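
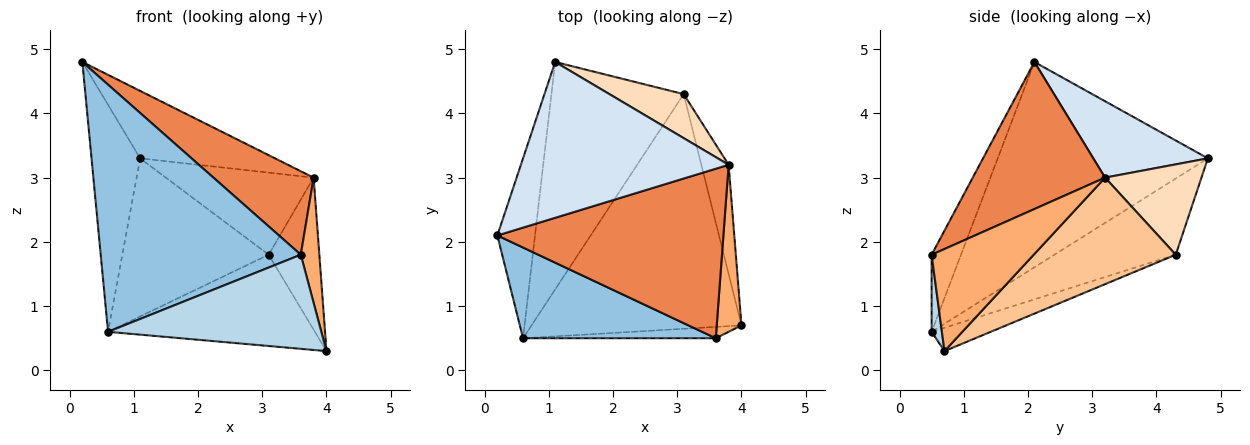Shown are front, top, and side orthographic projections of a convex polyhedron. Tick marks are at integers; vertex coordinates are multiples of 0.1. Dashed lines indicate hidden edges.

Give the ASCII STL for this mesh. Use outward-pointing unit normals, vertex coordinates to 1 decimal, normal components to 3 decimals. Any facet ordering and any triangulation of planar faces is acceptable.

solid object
 facet normal -0.959 0.222 -0.176
  outer loop
   vertex 0.6 0.5 0.6
   vertex 0.2 2.1 4.8
   vertex 1.1 4.8 3.3
  endloop
 endfacet
 facet normal -0.137 -0.930 0.341
  outer loop
   vertex 0.6 0.5 0.6
   vertex 3.6 0.5 1.8
   vertex 0.2 2.1 4.8
  endloop
 endfacet
 facet normal 0.048 -0.992 -0.119
  outer loop
   vertex 0.6 0.5 0.6
   vertex 4.0 0.7 0.3
   vertex 3.6 0.5 1.8
  endloop
 endfacet
 facet normal 0.320 0.376 0.870
  outer loop
   vertex 3.8 3.2 3.0
   vertex 1.1 4.8 3.3
   vertex 0.2 2.1 4.8
  endloop
 endfacet
 facet normal 0.504 -0.382 0.775
  outer loop
   vertex 3.8 3.2 3.0
   vertex 0.2 2.1 4.8
   vertex 3.6 0.5 1.8
  endloop
 endfacet
 facet normal 0.957 -0.174 0.232
  outer loop
   vertex 3.8 3.2 3.0
   vertex 3.6 0.5 1.8
   vertex 4.0 0.7 0.3
  endloop
 endfacet
 facet normal 0.916 0.327 -0.235
  outer loop
   vertex 3.1 4.3 1.8
   vertex 3.8 3.2 3.0
   vertex 4.0 0.7 0.3
  endloop
 endfacet
 facet normal 0.498 0.764 0.410
  outer loop
   vertex 3.1 4.3 1.8
   vertex 1.1 4.8 3.3
   vertex 3.8 3.2 3.0
  endloop
 endfacet
 facet normal -0.103 0.361 -0.927
  outer loop
   vertex 3.1 4.3 1.8
   vertex 4.0 0.7 0.3
   vertex 0.6 0.5 0.6
  endloop
 endfacet
 facet normal -0.428 0.516 -0.742
  outer loop
   vertex 3.1 4.3 1.8
   vertex 0.6 0.5 0.6
   vertex 1.1 4.8 3.3
  endloop
 endfacet
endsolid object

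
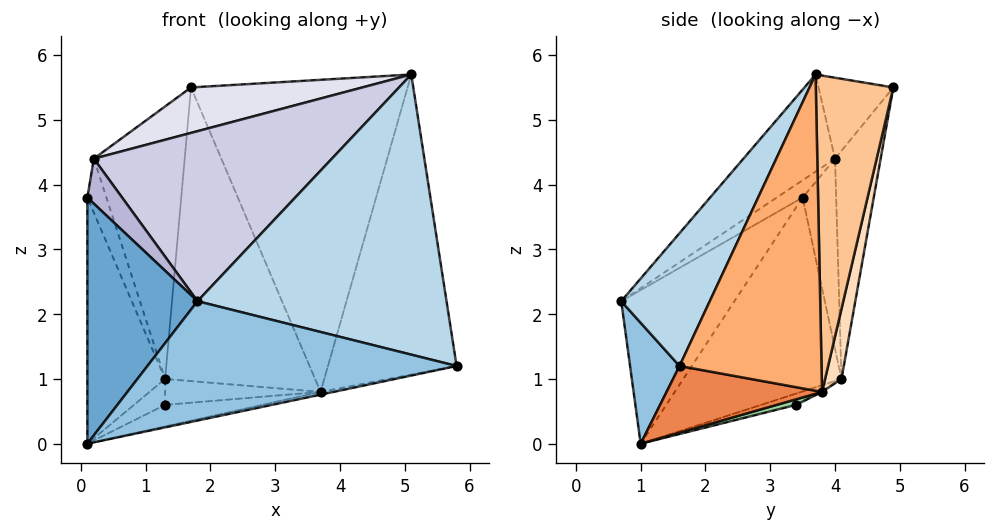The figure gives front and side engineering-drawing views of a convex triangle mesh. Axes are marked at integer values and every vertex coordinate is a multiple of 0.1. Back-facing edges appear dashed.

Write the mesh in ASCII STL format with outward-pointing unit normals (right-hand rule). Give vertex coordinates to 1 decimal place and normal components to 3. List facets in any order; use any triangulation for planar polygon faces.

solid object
 facet normal -0.651 -0.634 0.417
  outer loop
   vertex 1.8 0.7 2.2
   vertex 0.1 3.5 3.8
   vertex 0.1 1.0 0.0
  endloop
 endfacet
 facet normal 0.153 -0.956 -0.249
  outer loop
   vertex 1.8 0.7 2.2
   vertex 0.1 1.0 0.0
   vertex 5.8 1.6 1.2
  endloop
 endfacet
 facet normal 0.301 -0.846 0.441
  outer loop
   vertex 5.1 3.7 5.7
   vertex 1.8 0.7 2.2
   vertex 5.8 1.6 1.2
  endloop
 endfacet
 facet normal -0.862 0.424 -0.279
  outer loop
   vertex 1.3 4.1 1.0
   vertex 0.1 1.0 0.0
   vertex 0.1 3.5 3.8
  endloop
 endfacet
 facet normal 0.204 0.017 -0.979
  outer loop
   vertex 3.7 3.8 0.8
   vertex 5.8 1.6 1.2
   vertex 0.1 1.0 0.0
  endloop
 endfacet
 facet normal 0.727 0.659 -0.194
  outer loop
   vertex 3.7 3.8 0.8
   vertex 5.1 3.7 5.7
   vertex 5.8 1.6 1.2
  endloop
 endfacet
 facet normal 0.336 0.939 -0.077
  outer loop
   vertex 1.7 4.9 5.5
   vertex 5.1 3.7 5.7
   vertex 3.7 3.8 0.8
  endloop
 endfacet
 facet normal 0.107 0.977 -0.183
  outer loop
   vertex 1.7 4.9 5.5
   vertex 3.7 3.8 0.8
   vertex 1.3 4.1 1.0
  endloop
 endfacet
 facet normal -0.487 0.433 -0.758
  outer loop
   vertex 1.3 3.4 0.6
   vertex 0.1 1.0 0.0
   vertex 1.3 4.1 1.0
  endloop
 endfacet
 facet normal 0.044 0.221 -0.974
  outer loop
   vertex 1.3 3.4 0.6
   vertex 3.7 3.8 0.8
   vertex 0.1 1.0 0.0
  endloop
 endfacet
 facet normal -0.010 0.496 -0.868
  outer loop
   vertex 1.3 3.4 0.6
   vertex 1.3 4.1 1.0
   vertex 3.7 3.8 0.8
  endloop
 endfacet
 facet normal -0.840 0.477 -0.258
  outer loop
   vertex 0.2 4.0 4.4
   vertex 1.3 4.1 1.0
   vertex 0.1 3.5 3.8
  endloop
 endfacet
 facet normal -0.446 0.887 -0.118
  outer loop
   vertex 0.2 4.0 4.4
   vertex 1.7 4.9 5.5
   vertex 1.3 4.1 1.0
  endloop
 endfacet
 facet normal -0.474 -0.636 0.609
  outer loop
   vertex 0.2 4.0 4.4
   vertex 0.1 3.5 3.8
   vertex 1.8 0.7 2.2
  endloop
 endfacet
 facet normal -0.237 -0.616 0.751
  outer loop
   vertex 0.2 4.0 4.4
   vertex 1.8 0.7 2.2
   vertex 5.1 3.7 5.7
  endloop
 endfacet
 facet normal -0.244 -0.560 0.791
  outer loop
   vertex 0.2 4.0 4.4
   vertex 5.1 3.7 5.7
   vertex 1.7 4.9 5.5
  endloop
 endfacet
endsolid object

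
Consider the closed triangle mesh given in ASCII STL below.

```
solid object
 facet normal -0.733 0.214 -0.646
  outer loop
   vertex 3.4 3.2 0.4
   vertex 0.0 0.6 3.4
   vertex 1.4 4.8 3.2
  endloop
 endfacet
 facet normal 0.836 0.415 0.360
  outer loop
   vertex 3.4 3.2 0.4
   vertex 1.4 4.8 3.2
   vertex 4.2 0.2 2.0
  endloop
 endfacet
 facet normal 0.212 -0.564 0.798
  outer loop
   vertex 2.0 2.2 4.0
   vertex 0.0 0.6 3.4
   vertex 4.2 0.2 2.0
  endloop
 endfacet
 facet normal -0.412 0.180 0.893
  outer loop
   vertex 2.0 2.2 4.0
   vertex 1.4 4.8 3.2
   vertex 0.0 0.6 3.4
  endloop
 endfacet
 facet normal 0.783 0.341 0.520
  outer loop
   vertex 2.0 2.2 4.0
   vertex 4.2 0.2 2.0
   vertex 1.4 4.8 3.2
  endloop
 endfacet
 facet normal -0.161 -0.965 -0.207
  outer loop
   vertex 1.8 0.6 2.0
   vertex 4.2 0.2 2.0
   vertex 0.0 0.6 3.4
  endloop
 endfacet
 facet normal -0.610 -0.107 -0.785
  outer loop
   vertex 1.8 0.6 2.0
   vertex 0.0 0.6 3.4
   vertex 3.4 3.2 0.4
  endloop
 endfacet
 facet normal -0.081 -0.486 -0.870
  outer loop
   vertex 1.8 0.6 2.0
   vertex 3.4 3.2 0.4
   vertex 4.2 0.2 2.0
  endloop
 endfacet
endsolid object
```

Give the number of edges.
12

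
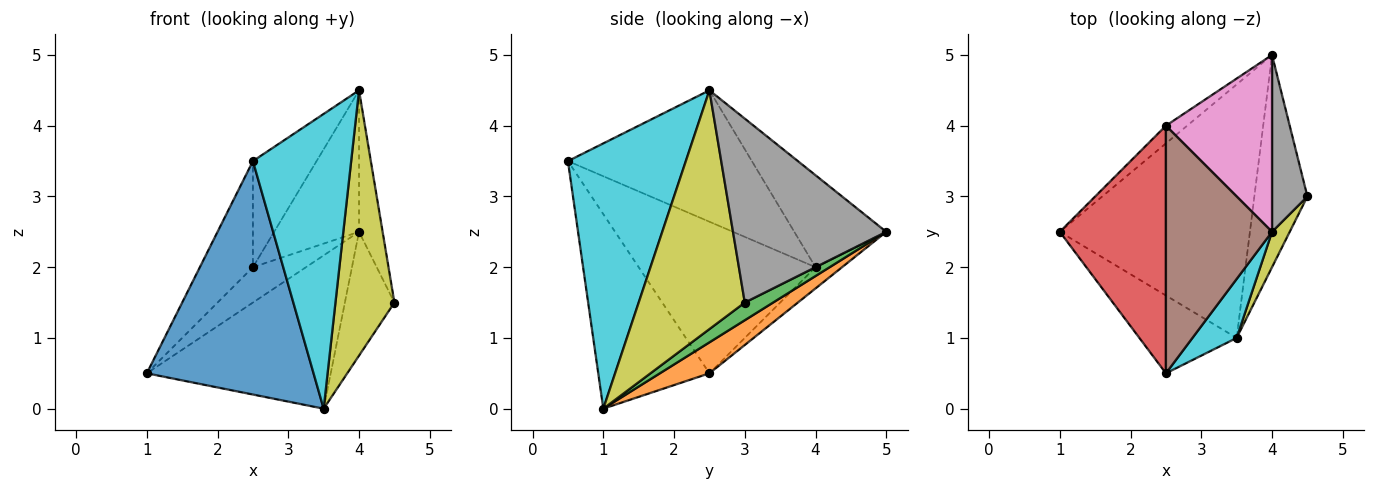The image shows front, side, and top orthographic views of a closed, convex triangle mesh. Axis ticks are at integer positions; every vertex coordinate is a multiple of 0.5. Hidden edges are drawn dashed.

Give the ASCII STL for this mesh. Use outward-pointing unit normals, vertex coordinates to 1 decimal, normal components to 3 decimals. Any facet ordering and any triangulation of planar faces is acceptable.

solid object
 facet normal -0.535 -0.802 -0.267
  outer loop
   vertex 3.5 1.0 0.0
   vertex 2.5 0.5 3.5
   vertex 1.0 2.5 0.5
  endloop
 endfacet
 facet normal 0.138 0.512 -0.848
  outer loop
   vertex 3.5 1.0 0.0
   vertex 1.0 2.5 0.5
   vertex 4.0 5.0 2.5
  endloop
 endfacet
 facet normal 0.277 0.484 -0.830
  outer loop
   vertex 3.5 1.0 0.0
   vertex 4.0 5.0 2.5
   vertex 4.5 3.0 1.5
  endloop
 endfacet
 facet normal -0.796 0.239 0.557
  outer loop
   vertex 2.5 4.0 2.0
   vertex 1.0 2.5 0.5
   vertex 2.5 0.5 3.5
  endloop
 endfacet
 facet normal -0.408 0.816 -0.408
  outer loop
   vertex 2.5 4.0 2.0
   vertex 4.0 5.0 2.5
   vertex 1.0 2.5 0.5
  endloop
 endfacet
 facet normal -0.751 0.260 0.607
  outer loop
   vertex 4.0 2.5 4.5
   vertex 2.5 4.0 2.0
   vertex 2.5 0.5 3.5
  endloop
 endfacet
 facet normal -0.560 0.517 0.647
  outer loop
   vertex 4.0 2.5 4.5
   vertex 4.0 5.0 2.5
   vertex 2.5 4.0 2.0
  endloop
 endfacet
 facet normal 0.971 0.149 0.187
  outer loop
   vertex 4.0 2.5 4.5
   vertex 4.5 3.0 1.5
   vertex 4.0 5.0 2.5
  endloop
 endfacet
 facet normal 0.872 -0.485 0.065
  outer loop
   vertex 4.0 2.5 4.5
   vertex 3.5 1.0 0.0
   vertex 4.5 3.0 1.5
  endloop
 endfacet
 facet normal 0.762 -0.635 0.127
  outer loop
   vertex 4.0 2.5 4.5
   vertex 2.5 0.5 3.5
   vertex 3.5 1.0 0.0
  endloop
 endfacet
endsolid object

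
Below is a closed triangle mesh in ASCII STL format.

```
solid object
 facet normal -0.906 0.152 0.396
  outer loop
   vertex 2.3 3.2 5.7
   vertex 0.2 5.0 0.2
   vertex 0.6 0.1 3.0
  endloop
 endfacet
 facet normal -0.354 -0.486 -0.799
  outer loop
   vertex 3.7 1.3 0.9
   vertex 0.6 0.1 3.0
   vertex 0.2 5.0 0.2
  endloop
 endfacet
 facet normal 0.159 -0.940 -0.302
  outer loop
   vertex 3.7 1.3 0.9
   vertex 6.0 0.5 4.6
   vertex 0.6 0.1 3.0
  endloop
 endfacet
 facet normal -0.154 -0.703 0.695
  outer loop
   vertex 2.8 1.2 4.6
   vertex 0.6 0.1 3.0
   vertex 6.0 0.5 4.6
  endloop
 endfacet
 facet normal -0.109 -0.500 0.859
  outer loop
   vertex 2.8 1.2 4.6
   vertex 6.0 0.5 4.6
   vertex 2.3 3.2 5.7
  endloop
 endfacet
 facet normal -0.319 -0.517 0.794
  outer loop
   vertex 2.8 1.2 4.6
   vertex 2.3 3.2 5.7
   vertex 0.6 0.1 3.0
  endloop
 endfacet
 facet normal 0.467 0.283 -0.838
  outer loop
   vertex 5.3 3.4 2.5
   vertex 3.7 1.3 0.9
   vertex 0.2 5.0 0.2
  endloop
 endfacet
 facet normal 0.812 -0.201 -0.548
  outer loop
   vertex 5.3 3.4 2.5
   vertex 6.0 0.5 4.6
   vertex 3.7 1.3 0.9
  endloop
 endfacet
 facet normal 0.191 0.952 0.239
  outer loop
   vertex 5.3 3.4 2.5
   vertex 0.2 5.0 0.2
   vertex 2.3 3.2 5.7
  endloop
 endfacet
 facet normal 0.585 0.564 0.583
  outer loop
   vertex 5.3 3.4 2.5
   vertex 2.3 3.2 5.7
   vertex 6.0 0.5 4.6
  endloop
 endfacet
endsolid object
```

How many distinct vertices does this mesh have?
7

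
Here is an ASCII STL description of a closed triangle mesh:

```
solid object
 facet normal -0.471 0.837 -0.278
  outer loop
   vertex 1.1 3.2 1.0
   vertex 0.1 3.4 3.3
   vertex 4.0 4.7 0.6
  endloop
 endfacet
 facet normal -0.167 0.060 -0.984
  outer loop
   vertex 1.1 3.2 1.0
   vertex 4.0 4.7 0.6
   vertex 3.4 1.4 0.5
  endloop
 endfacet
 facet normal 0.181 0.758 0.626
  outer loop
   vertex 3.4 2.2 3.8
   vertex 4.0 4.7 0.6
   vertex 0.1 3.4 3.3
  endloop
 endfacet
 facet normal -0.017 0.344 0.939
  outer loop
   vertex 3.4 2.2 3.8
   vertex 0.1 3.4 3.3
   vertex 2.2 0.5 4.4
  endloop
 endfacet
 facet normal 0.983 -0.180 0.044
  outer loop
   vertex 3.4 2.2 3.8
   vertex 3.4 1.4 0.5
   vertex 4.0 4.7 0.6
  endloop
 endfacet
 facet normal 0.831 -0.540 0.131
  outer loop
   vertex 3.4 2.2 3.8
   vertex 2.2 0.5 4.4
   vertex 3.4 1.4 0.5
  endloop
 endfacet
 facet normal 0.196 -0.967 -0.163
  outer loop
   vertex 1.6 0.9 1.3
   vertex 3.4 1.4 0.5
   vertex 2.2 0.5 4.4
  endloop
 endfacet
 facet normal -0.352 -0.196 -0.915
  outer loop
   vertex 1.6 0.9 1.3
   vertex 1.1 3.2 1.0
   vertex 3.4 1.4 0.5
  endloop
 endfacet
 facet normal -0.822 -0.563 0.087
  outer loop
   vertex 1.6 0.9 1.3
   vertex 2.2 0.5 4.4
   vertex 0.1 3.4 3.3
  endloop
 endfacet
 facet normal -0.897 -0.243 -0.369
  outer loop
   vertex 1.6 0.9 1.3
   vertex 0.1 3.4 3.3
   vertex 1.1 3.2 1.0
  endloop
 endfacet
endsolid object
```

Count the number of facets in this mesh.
10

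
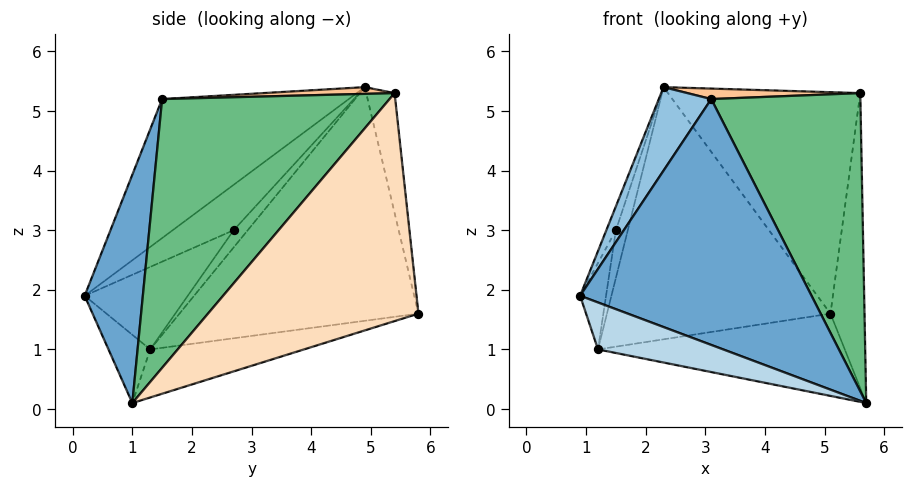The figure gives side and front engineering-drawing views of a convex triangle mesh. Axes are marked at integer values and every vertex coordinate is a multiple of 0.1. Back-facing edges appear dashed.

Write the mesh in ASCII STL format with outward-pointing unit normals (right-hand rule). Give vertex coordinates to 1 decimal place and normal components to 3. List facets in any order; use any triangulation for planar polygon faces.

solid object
 facet normal 0.238 -0.947 0.214
  outer loop
   vertex 3.1 1.5 5.2
   vertex 0.9 0.2 1.9
   vertex 5.7 1.0 0.1
  endloop
 endfacet
 facet normal -0.771 -0.217 0.599
  outer loop
   vertex 3.1 1.5 5.2
   vertex 2.3 4.9 5.4
   vertex 0.9 0.2 1.9
  endloop
 endfacet
 facet normal -0.196 -0.588 -0.784
  outer loop
   vertex 1.2 1.3 1.0
   vertex 5.7 1.0 0.1
   vertex 0.9 0.2 1.9
  endloop
 endfacet
 facet normal -0.171 0.274 -0.946
  outer loop
   vertex 1.2 1.3 1.0
   vertex 5.1 5.8 1.6
   vertex 5.7 1.0 0.1
  endloop
 endfacet
 facet normal -0.684 0.639 -0.352
  outer loop
   vertex 1.2 1.3 1.0
   vertex 2.3 4.9 5.4
   vertex 5.1 5.8 1.6
  endloop
 endfacet
 facet normal -0.145 0.981 0.126
  outer loop
   vertex 5.6 5.4 5.3
   vertex 5.1 5.8 1.6
   vertex 2.3 4.9 5.4
  endloop
 endfacet
 facet normal 0.038 -0.050 0.998
  outer loop
   vertex 5.6 5.4 5.3
   vertex 2.3 4.9 5.4
   vertex 3.1 1.5 5.2
  endloop
 endfacet
 facet normal 0.981 0.159 -0.115
  outer loop
   vertex 5.6 5.4 5.3
   vertex 5.7 1.0 0.1
   vertex 5.1 5.8 1.6
  endloop
 endfacet
 facet normal 0.754 -0.494 0.433
  outer loop
   vertex 5.6 5.4 5.3
   vertex 3.1 1.5 5.2
   vertex 5.7 1.0 0.1
  endloop
 endfacet
 facet normal -0.971 0.152 0.184
  outer loop
   vertex 1.5 2.7 3.0
   vertex 0.9 0.2 1.9
   vertex 2.3 4.9 5.4
  endloop
 endfacet
 facet normal -0.970 0.244 -0.025
  outer loop
   vertex 1.5 2.7 3.0
   vertex 1.2 1.3 1.0
   vertex 0.9 0.2 1.9
  endloop
 endfacet
 facet normal -0.723 0.612 -0.320
  outer loop
   vertex 1.5 2.7 3.0
   vertex 2.3 4.9 5.4
   vertex 1.2 1.3 1.0
  endloop
 endfacet
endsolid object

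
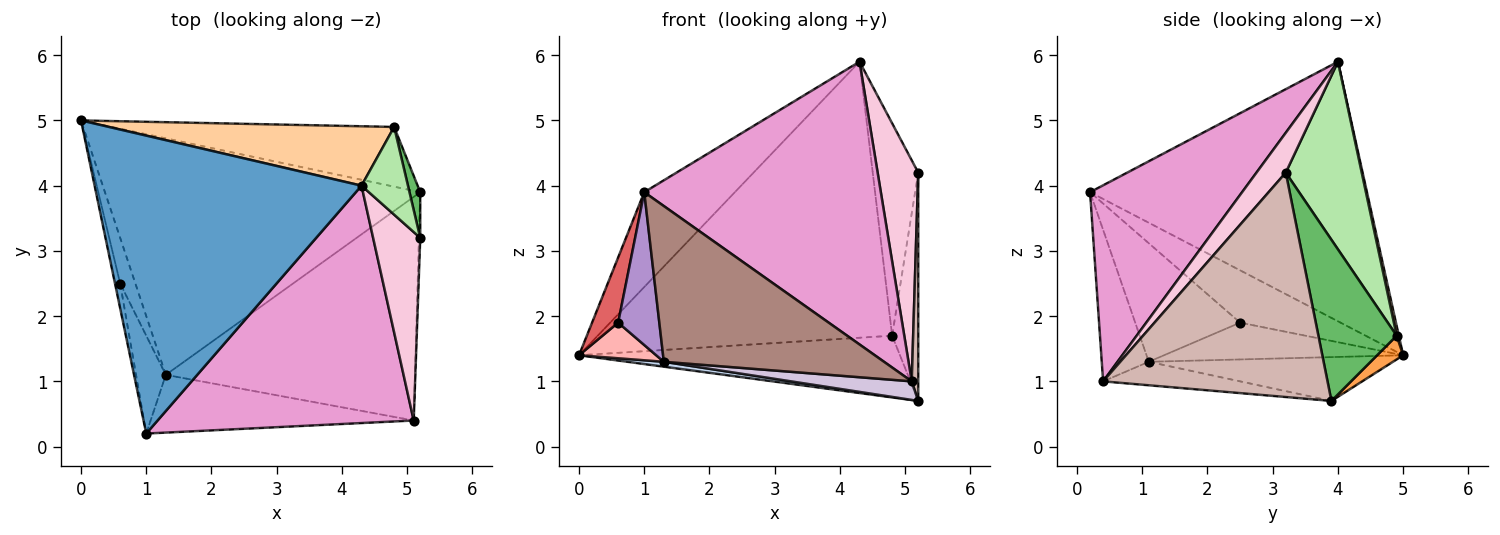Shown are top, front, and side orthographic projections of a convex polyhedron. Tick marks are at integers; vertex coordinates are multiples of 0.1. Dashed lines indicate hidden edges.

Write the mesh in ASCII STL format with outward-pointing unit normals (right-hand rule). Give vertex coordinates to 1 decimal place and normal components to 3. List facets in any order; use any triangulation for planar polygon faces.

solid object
 facet normal -0.680 0.222 0.699
  outer loop
   vertex 4.3 4.0 5.9
   vertex 0.0 5.0 1.4
   vertex 1.0 0.2 3.9
  endloop
 endfacet
 facet normal -0.138 -0.020 -0.990
  outer loop
   vertex 1.3 1.1 1.3
   vertex 0.0 5.0 1.4
   vertex 5.2 3.9 0.7
  endloop
 endfacet
 facet normal 0.058 0.717 -0.694
  outer loop
   vertex 4.8 4.9 1.7
   vertex 5.2 3.9 0.7
   vertex 0.0 5.0 1.4
  endloop
 endfacet
 facet normal 0.007 0.978 0.210
  outer loop
   vertex 4.8 4.9 1.7
   vertex 0.0 5.0 1.4
   vertex 4.3 4.0 5.9
  endloop
 endfacet
 facet normal 0.947 0.316 0.063
  outer loop
   vertex 5.2 3.2 4.2
   vertex 5.2 3.9 0.7
   vertex 4.8 4.9 1.7
  endloop
 endfacet
 facet normal 0.839 0.503 0.208
  outer loop
   vertex 5.2 3.2 4.2
   vertex 4.8 4.9 1.7
   vertex 4.3 4.0 5.9
  endloop
 endfacet
 facet normal -0.963 -0.250 -0.095
  outer loop
   vertex 0.6 2.5 1.9
   vertex 1.0 0.2 3.9
   vertex 0.0 5.0 1.4
  endloop
 endfacet
 facet normal -0.886 -0.286 -0.366
  outer loop
   vertex 0.6 2.5 1.9
   vertex 0.0 5.0 1.4
   vertex 1.3 1.1 1.3
  endloop
 endfacet
 facet normal -0.906 -0.356 -0.228
  outer loop
   vertex 0.6 2.5 1.9
   vertex 1.3 1.1 1.3
   vertex 1.0 0.2 3.9
  endloop
 endfacet
 facet normal -0.094 -0.082 -0.992
  outer loop
   vertex 5.1 0.4 1.0
   vertex 1.3 1.1 1.3
   vertex 5.2 3.9 0.7
  endloop
 endfacet
 facet normal -0.196 -0.919 -0.341
  outer loop
   vertex 5.1 0.4 1.0
   vertex 1.0 0.2 3.9
   vertex 1.3 1.1 1.3
  endloop
 endfacet
 facet normal 1.000 -0.029 -0.006
  outer loop
   vertex 5.1 0.4 1.0
   vertex 5.2 3.9 0.7
   vertex 5.2 3.2 4.2
  endloop
 endfacet
 facet normal 0.442 -0.687 0.577
  outer loop
   vertex 5.1 0.4 1.0
   vertex 4.3 4.0 5.9
   vertex 1.0 0.2 3.9
  endloop
 endfacet
 facet normal 0.481 -0.667 0.569
  outer loop
   vertex 5.1 0.4 1.0
   vertex 5.2 3.2 4.2
   vertex 4.3 4.0 5.9
  endloop
 endfacet
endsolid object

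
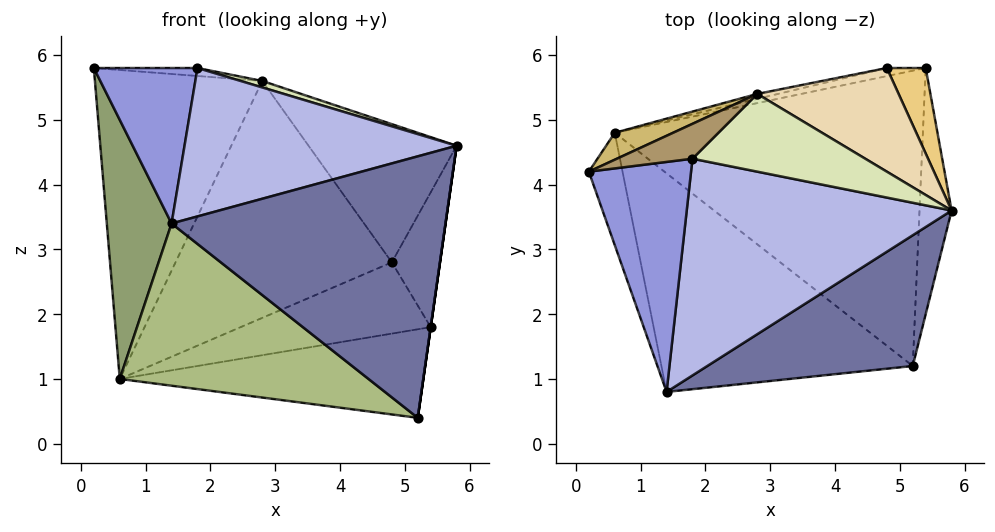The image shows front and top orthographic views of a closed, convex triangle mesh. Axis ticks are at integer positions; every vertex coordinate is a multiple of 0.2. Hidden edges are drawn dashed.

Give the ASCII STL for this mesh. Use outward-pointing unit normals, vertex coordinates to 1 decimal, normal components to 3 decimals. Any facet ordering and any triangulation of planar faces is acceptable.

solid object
 facet normal 0.408 -0.816 0.408
  outer loop
   vertex 5.2 1.2 0.4
   vertex 5.8 3.6 4.6
   vertex 1.4 0.8 3.4
  endloop
 endfacet
 facet normal 0.990 0.000 -0.141
  outer loop
   vertex 5.2 1.2 0.4
   vertex 5.4 5.8 1.8
   vertex 5.8 3.6 4.6
  endloop
 endfacet
 facet normal 0.070 -0.559 0.826
  outer loop
   vertex 1.8 4.4 5.8
   vertex 0.2 4.2 5.8
   vertex 1.4 0.8 3.4
  endloop
 endfacet
 facet normal 0.133 -0.560 0.818
  outer loop
   vertex 1.8 4.4 5.8
   vertex 1.4 0.8 3.4
   vertex 5.8 3.6 4.6
  endloop
 endfacet
 facet normal -0.959 -0.259 -0.112
  outer loop
   vertex 0.6 4.8 1.0
   vertex 1.4 0.8 3.4
   vertex 0.2 4.2 5.8
  endloop
 endfacet
 facet normal -0.496 -0.518 -0.697
  outer loop
   vertex 0.6 4.8 1.0
   vertex 5.2 1.2 0.4
   vertex 1.4 0.8 3.4
  endloop
 endfacet
 facet normal 0.099 0.286 -0.953
  outer loop
   vertex 0.6 4.8 1.0
   vertex 5.4 5.8 1.8
   vertex 5.2 1.2 0.4
  endloop
 endfacet
 facet normal 0.272 -0.080 0.959
  outer loop
   vertex 2.8 5.4 5.6
   vertex 1.8 4.4 5.8
   vertex 5.8 3.6 4.6
  endloop
 endfacet
 facet normal -0.028 0.223 0.974
  outer loop
   vertex 2.8 5.4 5.6
   vertex 0.2 4.2 5.8
   vertex 1.8 4.4 5.8
  endloop
 endfacet
 facet normal -0.413 0.907 0.079
  outer loop
   vertex 2.8 5.4 5.6
   vertex 0.6 4.8 1.0
   vertex 0.2 4.2 5.8
  endloop
 endfacet
 facet normal 0.666 0.630 0.400
  outer loop
   vertex 4.8 5.8 2.8
   vertex 5.8 3.6 4.6
   vertex 5.4 5.8 1.8
  endloop
 endfacet
 facet normal 0.562 0.662 0.496
  outer loop
   vertex 4.8 5.8 2.8
   vertex 2.8 5.4 5.6
   vertex 5.8 3.6 4.6
  endloop
 endfacet
 facet normal -0.185 0.976 -0.111
  outer loop
   vertex 4.8 5.8 2.8
   vertex 5.4 5.8 1.8
   vertex 0.6 4.8 1.0
  endloop
 endfacet
 facet normal -0.223 0.975 -0.020
  outer loop
   vertex 4.8 5.8 2.8
   vertex 0.6 4.8 1.0
   vertex 2.8 5.4 5.6
  endloop
 endfacet
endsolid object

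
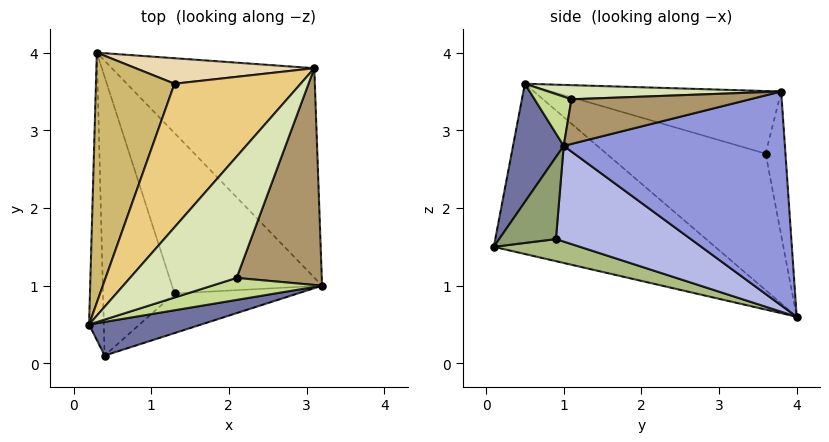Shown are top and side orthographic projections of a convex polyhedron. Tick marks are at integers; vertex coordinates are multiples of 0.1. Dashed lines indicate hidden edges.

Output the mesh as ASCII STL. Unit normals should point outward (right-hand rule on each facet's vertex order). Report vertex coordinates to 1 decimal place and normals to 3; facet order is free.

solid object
 facet normal 0.213 -0.956 0.202
  outer loop
   vertex 0.4 0.1 1.5
   vertex 3.2 1.0 2.8
   vertex 0.2 0.5 3.6
  endloop
 endfacet
 facet normal -0.995 -0.045 -0.086
  outer loop
   vertex 0.4 0.1 1.5
   vertex 0.2 0.5 3.6
   vertex 0.3 4.0 0.6
  endloop
 endfacet
 facet normal 0.712 0.194 -0.674
  outer loop
   vertex 3.1 3.8 3.5
   vertex 3.2 1.0 2.8
   vertex 0.3 4.0 0.6
  endloop
 endfacet
 facet normal 0.535 -0.098 -0.839
  outer loop
   vertex 1.3 0.9 1.6
   vertex 0.3 4.0 0.6
   vertex 3.2 1.0 2.8
  endloop
 endfacet
 facet normal 0.491 -0.460 -0.739
  outer loop
   vertex 1.3 0.9 1.6
   vertex 3.2 1.0 2.8
   vertex 0.4 0.1 1.5
  endloop
 endfacet
 facet normal 0.289 -0.208 -0.934
  outer loop
   vertex 1.3 0.9 1.6
   vertex 0.4 0.1 1.5
   vertex 0.3 4.0 0.6
  endloop
 endfacet
 facet normal 0.290 -0.703 0.649
  outer loop
   vertex 2.1 1.1 3.4
   vertex 0.2 0.5 3.6
   vertex 3.2 1.0 2.8
  endloop
 endfacet
 facet normal 0.131 -0.085 0.988
  outer loop
   vertex 2.1 1.1 3.4
   vertex 3.1 3.8 3.5
   vertex 0.2 0.5 3.6
  endloop
 endfacet
 facet normal 0.455 -0.201 0.868
  outer loop
   vertex 2.1 1.1 3.4
   vertex 3.2 1.0 2.8
   vertex 3.1 3.8 3.5
  endloop
 endfacet
 facet normal -0.790 0.412 0.455
  outer loop
   vertex 1.3 3.6 2.7
   vertex 0.3 4.0 0.6
   vertex 0.2 0.5 3.6
  endloop
 endfacet
 facet normal -0.410 0.386 0.827
  outer loop
   vertex 1.3 3.6 2.7
   vertex 0.2 0.5 3.6
   vertex 3.1 3.8 3.5
  endloop
 endfacet
 facet normal -0.231 0.930 0.287
  outer loop
   vertex 1.3 3.6 2.7
   vertex 3.1 3.8 3.5
   vertex 0.3 4.0 0.6
  endloop
 endfacet
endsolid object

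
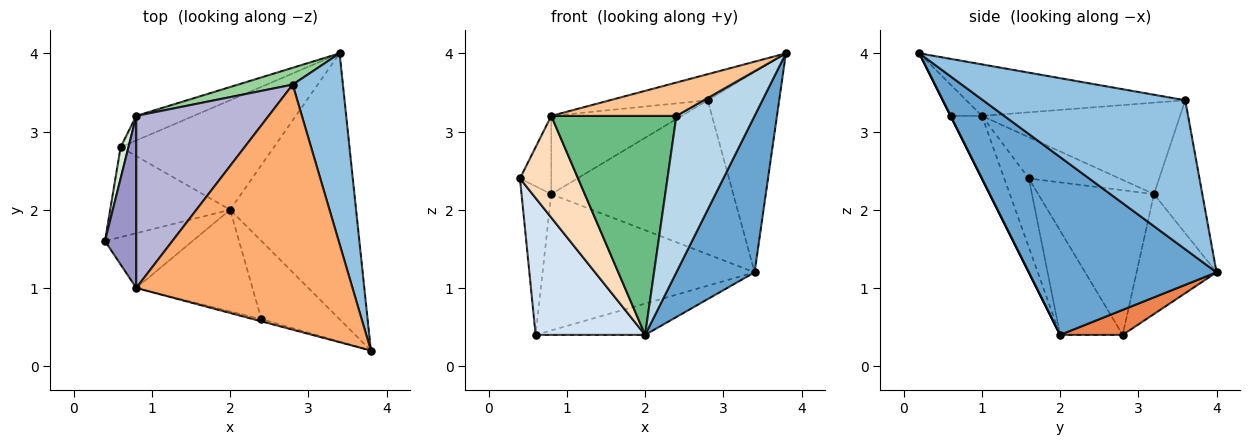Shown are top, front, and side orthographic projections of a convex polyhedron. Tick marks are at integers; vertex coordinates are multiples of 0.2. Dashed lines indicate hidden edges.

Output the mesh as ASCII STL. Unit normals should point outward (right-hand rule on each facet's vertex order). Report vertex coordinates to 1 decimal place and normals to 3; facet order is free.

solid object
 facet normal 0.773 -0.322 -0.547
  outer loop
   vertex 2.0 2.0 0.4
   vertex 3.4 4.0 1.2
   vertex 3.8 0.2 4.0
  endloop
 endfacet
 facet normal 0.899 0.318 0.303
  outer loop
   vertex 2.8 3.6 3.4
   vertex 3.8 0.2 4.0
   vertex 3.4 4.0 1.2
  endloop
 endfacet
 facet normal 0.000 -0.894 -0.447
  outer loop
   vertex 2.4 0.6 3.2
   vertex 2.0 2.0 0.4
   vertex 3.8 0.2 4.0
  endloop
 endfacet
 facet normal -0.431 -0.754 -0.496
  outer loop
   vertex 0.6 2.8 0.4
   vertex 2.0 2.0 0.4
   vertex 0.4 1.6 2.4
  endloop
 endfacet
 facet normal 0.155 0.271 -0.950
  outer loop
   vertex 0.6 2.8 0.4
   vertex 3.4 4.0 1.2
   vertex 2.0 2.0 0.4
  endloop
 endfacet
 facet normal -0.231 0.103 0.968
  outer loop
   vertex 0.8 1.0 3.2
   vertex 3.8 0.2 4.0
   vertex 2.8 3.6 3.4
  endloop
 endfacet
 facet normal -0.242 -0.968 -0.061
  outer loop
   vertex 0.8 1.0 3.2
   vertex 2.4 0.6 3.2
   vertex 3.8 0.2 4.0
  endloop
 endfacet
 facet normal -0.349 -0.825 -0.444
  outer loop
   vertex 0.8 1.0 3.2
   vertex 0.4 1.6 2.4
   vertex 2.0 2.0 0.4
  endloop
 endfacet
 facet normal -0.221 -0.885 -0.411
  outer loop
   vertex 0.8 1.0 3.2
   vertex 2.0 2.0 0.4
   vertex 2.4 0.6 3.2
  endloop
 endfacet
 facet normal -0.255 0.961 0.105
  outer loop
   vertex 0.8 3.2 2.2
   vertex 2.8 3.6 3.4
   vertex 3.4 4.0 1.2
  endloop
 endfacet
 facet normal -0.348 0.923 -0.166
  outer loop
   vertex 0.8 3.2 2.2
   vertex 3.4 4.0 1.2
   vertex 0.6 2.8 0.4
  endloop
 endfacet
 facet normal -0.967 0.248 0.052
  outer loop
   vertex 0.8 3.2 2.2
   vertex 0.6 2.8 0.4
   vertex 0.4 1.6 2.4
  endloop
 endfacet
 facet normal -0.768 0.265 0.583
  outer loop
   vertex 0.8 3.2 2.2
   vertex 0.4 1.6 2.4
   vertex 0.8 1.0 3.2
  endloop
 endfacet
 facet normal -0.532 0.350 0.771
  outer loop
   vertex 0.8 3.2 2.2
   vertex 0.8 1.0 3.2
   vertex 2.8 3.6 3.4
  endloop
 endfacet
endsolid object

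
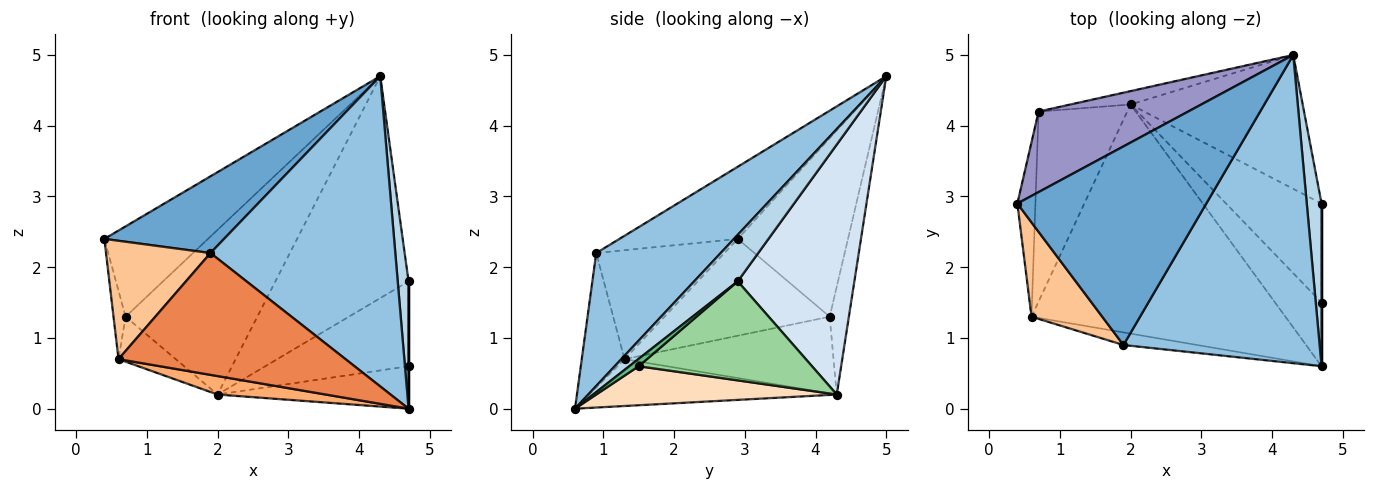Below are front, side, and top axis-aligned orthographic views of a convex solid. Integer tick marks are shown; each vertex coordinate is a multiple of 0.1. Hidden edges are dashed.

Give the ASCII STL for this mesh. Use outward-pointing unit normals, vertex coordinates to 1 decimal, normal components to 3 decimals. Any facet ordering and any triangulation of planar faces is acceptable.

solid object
 facet normal -0.335 -0.339 0.879
  outer loop
   vertex 1.9 0.9 2.2
   vertex 4.3 5.0 4.7
   vertex 0.4 2.9 2.4
  endloop
 endfacet
 facet normal 0.431 -0.640 0.636
  outer loop
   vertex 1.9 0.9 2.2
   vertex 4.7 0.6 0.0
   vertex 4.3 5.0 4.7
  endloop
 endfacet
 facet normal 0.927 -0.231 0.295
  outer loop
   vertex 4.7 2.9 1.8
   vertex 4.3 5.0 4.7
   vertex 4.7 0.6 0.0
  endloop
 endfacet
 facet normal 0.600 0.685 -0.413
  outer loop
   vertex 4.7 2.9 1.8
   vertex 2.0 4.3 0.2
   vertex 4.3 5.0 4.7
  endloop
 endfacet
 facet normal -0.184 -0.978 -0.101
  outer loop
   vertex 0.6 1.3 0.7
   vertex 4.7 0.6 0.0
   vertex 1.9 0.9 2.2
  endloop
 endfacet
 facet normal -0.181 -0.079 -0.980
  outer loop
   vertex 0.6 1.3 0.7
   vertex 2.0 4.3 0.2
   vertex 4.7 0.6 0.0
  endloop
 endfacet
 facet normal -0.692 -0.564 0.450
  outer loop
   vertex 0.6 1.3 0.7
   vertex 1.9 0.9 2.2
   vertex 0.4 2.9 2.4
  endloop
 endfacet
 facet normal 0.573 0.455 -0.682
  outer loop
   vertex 4.7 1.5 0.6
   vertex 4.7 0.6 0.0
   vertex 2.0 4.3 0.2
  endloop
 endfacet
 facet normal 1.000 0.000 0.000
  outer loop
   vertex 4.7 1.5 0.6
   vertex 4.7 2.9 1.8
   vertex 4.7 0.6 0.0
  endloop
 endfacet
 facet normal 0.619 0.511 -0.597
  outer loop
   vertex 4.7 1.5 0.6
   vertex 2.0 4.3 0.2
   vertex 4.7 2.9 1.8
  endloop
 endfacet
 facet normal -0.981 0.072 -0.183
  outer loop
   vertex 0.7 4.2 1.3
   vertex 0.6 1.3 0.7
   vertex 0.4 2.9 2.4
  endloop
 endfacet
 facet normal -0.644 0.176 -0.745
  outer loop
   vertex 0.7 4.2 1.3
   vertex 2.0 4.3 0.2
   vertex 0.6 1.3 0.7
  endloop
 endfacet
 facet normal -0.622 0.584 0.521
  outer loop
   vertex 0.7 4.2 1.3
   vertex 0.4 2.9 2.4
   vertex 4.3 5.0 4.7
  endloop
 endfacet
 facet normal -0.144 0.986 -0.080
  outer loop
   vertex 0.7 4.2 1.3
   vertex 4.3 5.0 4.7
   vertex 2.0 4.3 0.2
  endloop
 endfacet
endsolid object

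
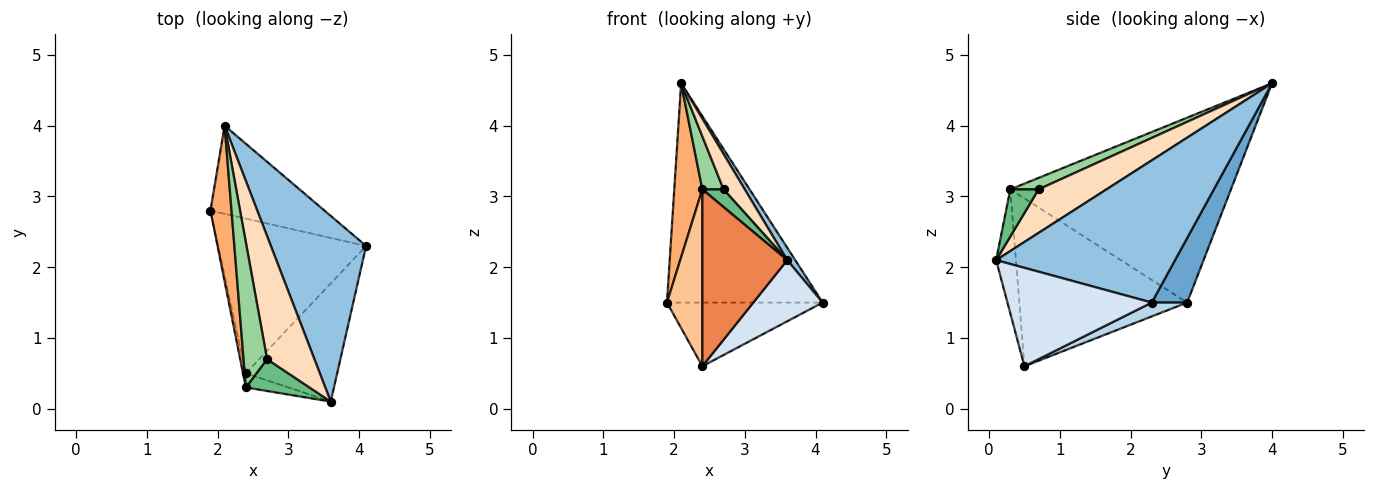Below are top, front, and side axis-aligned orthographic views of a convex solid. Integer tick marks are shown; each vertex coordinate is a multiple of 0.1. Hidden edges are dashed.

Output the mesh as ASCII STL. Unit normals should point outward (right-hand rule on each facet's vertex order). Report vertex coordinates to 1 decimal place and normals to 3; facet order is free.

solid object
 facet normal 0.206 0.908 -0.365
  outer loop
   vertex 2.1 4.0 4.6
   vertex 4.1 2.3 1.5
   vertex 1.9 2.8 1.5
  endloop
 endfacet
 facet normal 0.830 -0.037 0.556
  outer loop
   vertex 2.1 4.0 4.6
   vertex 3.6 0.1 2.1
   vertex 4.1 2.3 1.5
  endloop
 endfacet
 facet normal 0.086 0.379 -0.921
  outer loop
   vertex 2.4 0.5 0.6
   vertex 1.9 2.8 1.5
   vertex 4.1 2.3 1.5
  endloop
 endfacet
 facet normal 0.691 -0.332 -0.642
  outer loop
   vertex 2.4 0.5 0.6
   vertex 4.1 2.3 1.5
   vertex 3.6 0.1 2.1
  endloop
 endfacet
 facet normal -0.227 -0.971 -0.078
  outer loop
   vertex 2.4 0.3 3.1
   vertex 2.4 0.5 0.6
   vertex 3.6 0.1 2.1
  endloop
 endfacet
 facet normal -0.986 -0.125 0.112
  outer loop
   vertex 2.4 0.3 3.1
   vertex 2.1 4.0 4.6
   vertex 1.9 2.8 1.5
  endloop
 endfacet
 facet normal -0.978 -0.206 -0.016
  outer loop
   vertex 2.4 0.3 3.1
   vertex 1.9 2.8 1.5
   vertex 2.4 0.5 0.6
  endloop
 endfacet
 facet normal 0.662 -0.207 0.720
  outer loop
   vertex 2.7 0.7 3.1
   vertex 3.6 0.1 2.1
   vertex 2.1 4.0 4.6
  endloop
 endfacet
 facet normal 0.544 -0.408 0.734
  outer loop
   vertex 2.7 0.7 3.1
   vertex 2.4 0.3 3.1
   vertex 3.6 0.1 2.1
  endloop
 endfacet
 facet normal 0.416 -0.312 0.854
  outer loop
   vertex 2.7 0.7 3.1
   vertex 2.1 4.0 4.6
   vertex 2.4 0.3 3.1
  endloop
 endfacet
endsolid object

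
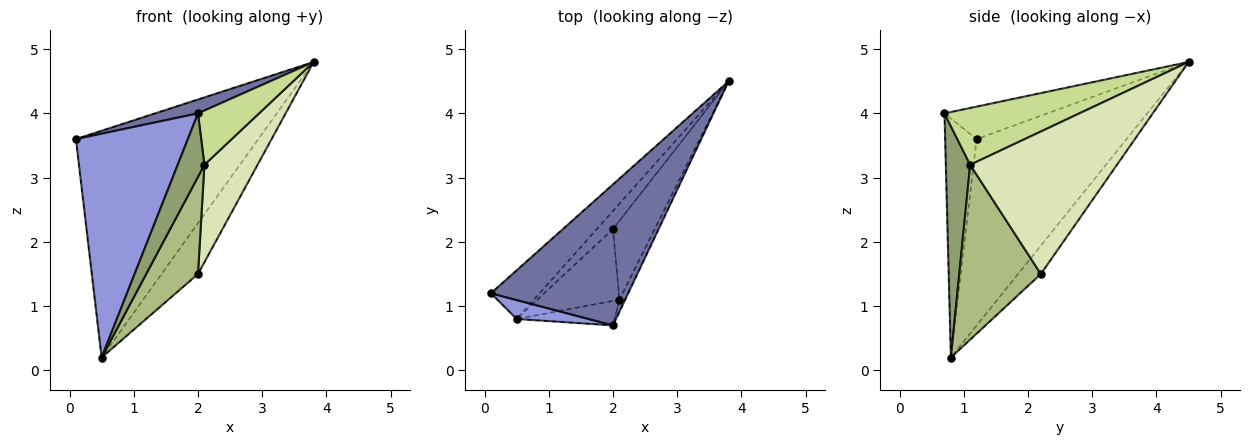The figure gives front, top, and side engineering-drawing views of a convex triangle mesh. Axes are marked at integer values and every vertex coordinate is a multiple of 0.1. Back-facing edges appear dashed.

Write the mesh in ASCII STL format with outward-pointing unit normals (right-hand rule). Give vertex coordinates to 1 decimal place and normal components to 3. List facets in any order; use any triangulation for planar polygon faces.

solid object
 facet normal -0.229 -0.095 0.969
  outer loop
   vertex 2.0 0.7 4.0
   vertex 3.8 4.5 4.8
   vertex 0.1 1.2 3.6
  endloop
 endfacet
 facet normal -0.627 0.762 -0.163
  outer loop
   vertex 0.5 0.8 0.2
   vertex 0.1 1.2 3.6
   vertex 3.8 4.5 4.8
  endloop
 endfacet
 facet normal -0.270 -0.960 0.081
  outer loop
   vertex 0.5 0.8 0.2
   vertex 2.0 0.7 4.0
   vertex 0.1 1.2 3.6
  endloop
 endfacet
 facet normal -0.507 0.812 -0.289
  outer loop
   vertex 2.0 2.2 1.5
   vertex 0.5 0.8 0.2
   vertex 3.8 4.5 4.8
  endloop
 endfacet
 facet normal 0.648 -0.711 -0.274
  outer loop
   vertex 2.1 1.1 3.2
   vertex 2.0 0.7 4.0
   vertex 0.5 0.8 0.2
  endloop
 endfacet
 facet normal 0.785 -0.498 -0.369
  outer loop
   vertex 2.1 1.1 3.2
   vertex 0.5 0.8 0.2
   vertex 2.0 2.2 1.5
  endloop
 endfacet
 facet normal 0.907 -0.410 -0.092
  outer loop
   vertex 2.1 1.1 3.2
   vertex 3.8 4.5 4.8
   vertex 2.0 0.7 4.0
  endloop
 endfacet
 facet normal 0.906 -0.328 -0.266
  outer loop
   vertex 2.1 1.1 3.2
   vertex 2.0 2.2 1.5
   vertex 3.8 4.5 4.8
  endloop
 endfacet
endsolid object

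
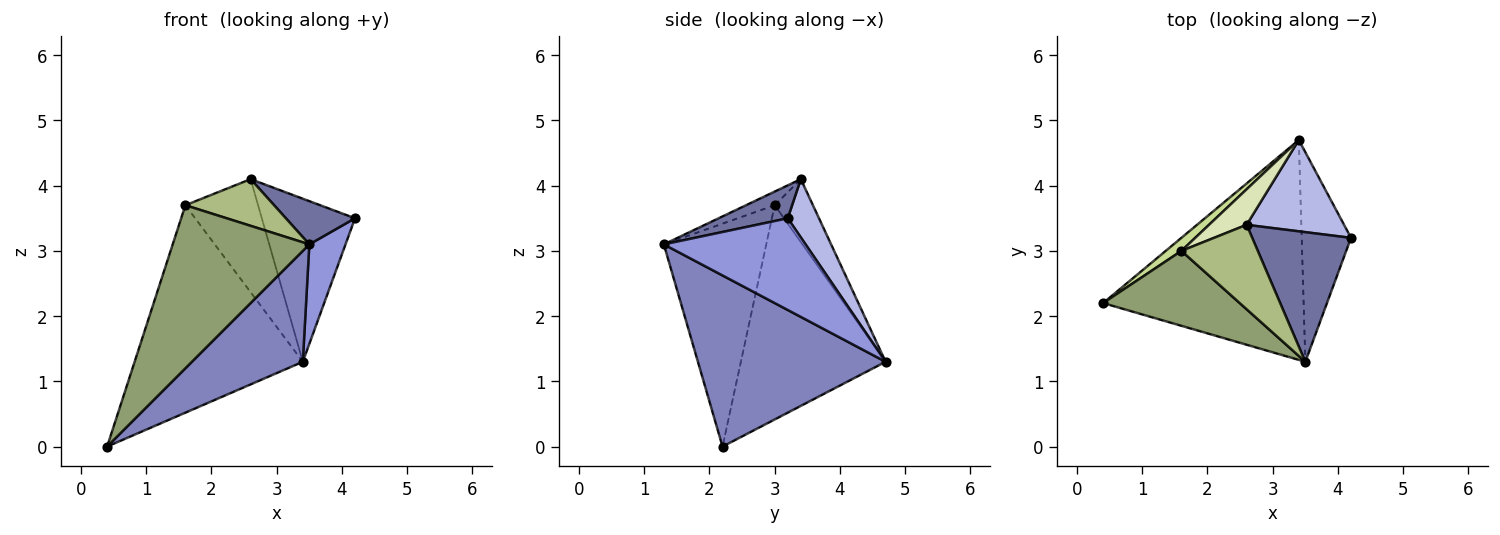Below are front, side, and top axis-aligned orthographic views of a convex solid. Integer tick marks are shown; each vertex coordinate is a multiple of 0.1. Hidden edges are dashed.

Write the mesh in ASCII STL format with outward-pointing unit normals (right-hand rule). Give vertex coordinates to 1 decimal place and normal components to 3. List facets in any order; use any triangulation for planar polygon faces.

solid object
 facet normal 0.302 -0.302 0.905
  outer loop
   vertex 2.6 3.4 4.1
   vertex 3.5 1.3 3.1
   vertex 4.2 3.2 3.5
  endloop
 endfacet
 facet normal 0.606 -0.358 -0.710
  outer loop
   vertex 3.4 4.7 1.3
   vertex 3.5 1.3 3.1
   vertex 0.4 2.2 0.0
  endloop
 endfacet
 facet normal 0.859 -0.219 -0.462
  outer loop
   vertex 3.4 4.7 1.3
   vertex 4.2 3.2 3.5
   vertex 3.5 1.3 3.1
  endloop
 endfacet
 facet normal 0.281 0.837 0.469
  outer loop
   vertex 3.4 4.7 1.3
   vertex 2.6 3.4 4.1
   vertex 4.2 3.2 3.5
  endloop
 endfacet
 facet normal -0.563 -0.751 0.345
  outer loop
   vertex 1.6 3.0 3.7
   vertex 0.4 2.2 0.0
   vertex 3.5 1.3 3.1
  endloop
 endfacet
 facet normal -0.155 -0.478 0.865
  outer loop
   vertex 1.6 3.0 3.7
   vertex 3.5 1.3 3.1
   vertex 2.6 3.4 4.1
  endloop
 endfacet
 facet normal -0.652 0.757 0.048
  outer loop
   vertex 1.6 3.0 3.7
   vertex 3.4 4.7 1.3
   vertex 0.4 2.2 0.0
  endloop
 endfacet
 facet normal -0.448 0.853 0.268
  outer loop
   vertex 1.6 3.0 3.7
   vertex 2.6 3.4 4.1
   vertex 3.4 4.7 1.3
  endloop
 endfacet
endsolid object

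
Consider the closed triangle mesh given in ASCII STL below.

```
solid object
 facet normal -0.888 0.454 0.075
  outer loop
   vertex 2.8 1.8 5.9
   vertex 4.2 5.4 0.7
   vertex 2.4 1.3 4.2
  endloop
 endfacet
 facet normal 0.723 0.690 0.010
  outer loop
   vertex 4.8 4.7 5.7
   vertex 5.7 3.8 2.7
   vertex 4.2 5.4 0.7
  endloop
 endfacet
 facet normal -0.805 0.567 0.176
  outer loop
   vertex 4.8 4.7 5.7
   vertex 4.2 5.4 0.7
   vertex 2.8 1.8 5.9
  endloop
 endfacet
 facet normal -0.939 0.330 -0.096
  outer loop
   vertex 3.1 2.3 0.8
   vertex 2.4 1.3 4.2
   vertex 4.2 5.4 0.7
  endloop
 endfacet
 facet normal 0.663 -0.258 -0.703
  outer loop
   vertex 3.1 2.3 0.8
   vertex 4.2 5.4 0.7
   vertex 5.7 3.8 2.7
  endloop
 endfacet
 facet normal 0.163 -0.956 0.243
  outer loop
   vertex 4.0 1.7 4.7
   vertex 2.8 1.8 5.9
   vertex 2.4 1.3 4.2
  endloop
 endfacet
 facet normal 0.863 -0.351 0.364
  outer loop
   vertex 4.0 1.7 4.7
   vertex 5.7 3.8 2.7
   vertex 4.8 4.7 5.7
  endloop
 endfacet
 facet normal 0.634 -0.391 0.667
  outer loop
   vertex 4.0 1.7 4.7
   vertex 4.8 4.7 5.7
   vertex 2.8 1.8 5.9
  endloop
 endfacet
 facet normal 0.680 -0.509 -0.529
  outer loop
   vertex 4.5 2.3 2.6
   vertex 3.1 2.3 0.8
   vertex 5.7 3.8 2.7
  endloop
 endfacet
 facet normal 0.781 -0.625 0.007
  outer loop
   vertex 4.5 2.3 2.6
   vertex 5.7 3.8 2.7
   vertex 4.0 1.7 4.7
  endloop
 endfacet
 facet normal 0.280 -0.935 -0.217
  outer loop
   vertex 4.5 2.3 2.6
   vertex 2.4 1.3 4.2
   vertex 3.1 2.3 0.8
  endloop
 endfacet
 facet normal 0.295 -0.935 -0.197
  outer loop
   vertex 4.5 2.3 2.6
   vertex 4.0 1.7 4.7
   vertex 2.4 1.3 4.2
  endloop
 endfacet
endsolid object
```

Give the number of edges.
18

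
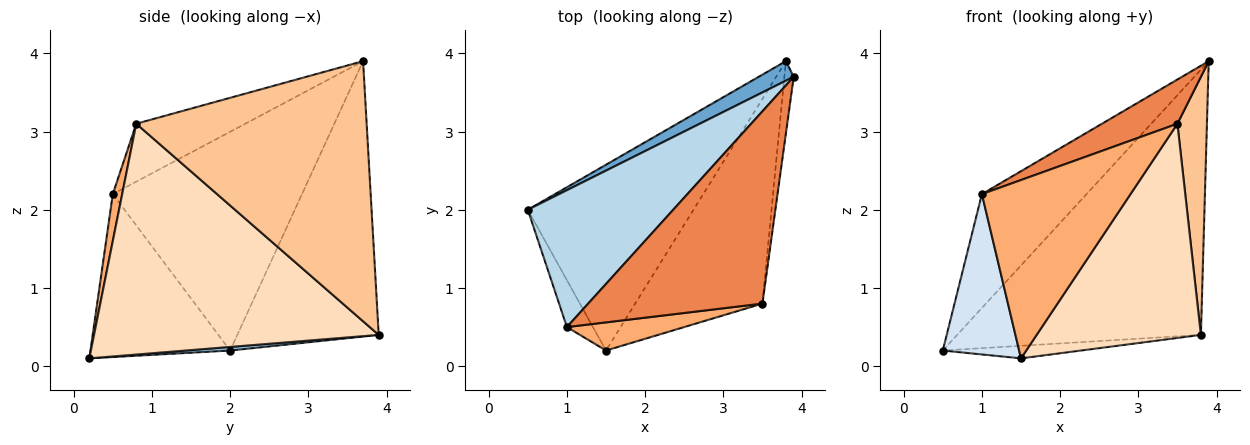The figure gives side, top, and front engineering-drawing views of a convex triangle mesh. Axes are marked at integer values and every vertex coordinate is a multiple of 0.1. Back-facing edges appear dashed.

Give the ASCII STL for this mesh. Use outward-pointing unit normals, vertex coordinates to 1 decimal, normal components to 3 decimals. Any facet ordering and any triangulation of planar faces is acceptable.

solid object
 facet normal -0.501 0.863 0.064
  outer loop
   vertex 3.8 3.9 0.4
   vertex 0.5 2.0 0.2
   vertex 3.9 3.7 3.9
  endloop
 endfacet
 facet normal 0.022 0.067 -0.997
  outer loop
   vertex 3.8 3.9 0.4
   vertex 1.5 0.2 0.1
   vertex 0.5 2.0 0.2
  endloop
 endfacet
 facet normal -0.756 0.418 0.503
  outer loop
   vertex 1.0 0.5 2.2
   vertex 3.9 3.7 3.9
   vertex 0.5 2.0 0.2
  endloop
 endfacet
 facet normal -0.869 -0.475 -0.139
  outer loop
   vertex 1.0 0.5 2.2
   vertex 0.5 2.0 0.2
   vertex 1.5 0.2 0.1
  endloop
 endfacet
 facet normal -0.308 -0.213 0.927
  outer loop
   vertex 3.5 0.8 3.1
   vertex 3.9 3.7 3.9
   vertex 1.0 0.5 2.2
  endloop
 endfacet
 facet normal 0.062 -0.986 0.156
  outer loop
   vertex 3.5 0.8 3.1
   vertex 1.0 0.5 2.2
   vertex 1.5 0.2 0.1
  endloop
 endfacet
 facet normal 0.991 -0.127 -0.036
  outer loop
   vertex 3.5 0.8 3.1
   vertex 3.8 3.9 0.4
   vertex 3.9 3.7 3.9
  endloop
 endfacet
 facet normal 0.782 -0.451 -0.431
  outer loop
   vertex 3.5 0.8 3.1
   vertex 1.5 0.2 0.1
   vertex 3.8 3.9 0.4
  endloop
 endfacet
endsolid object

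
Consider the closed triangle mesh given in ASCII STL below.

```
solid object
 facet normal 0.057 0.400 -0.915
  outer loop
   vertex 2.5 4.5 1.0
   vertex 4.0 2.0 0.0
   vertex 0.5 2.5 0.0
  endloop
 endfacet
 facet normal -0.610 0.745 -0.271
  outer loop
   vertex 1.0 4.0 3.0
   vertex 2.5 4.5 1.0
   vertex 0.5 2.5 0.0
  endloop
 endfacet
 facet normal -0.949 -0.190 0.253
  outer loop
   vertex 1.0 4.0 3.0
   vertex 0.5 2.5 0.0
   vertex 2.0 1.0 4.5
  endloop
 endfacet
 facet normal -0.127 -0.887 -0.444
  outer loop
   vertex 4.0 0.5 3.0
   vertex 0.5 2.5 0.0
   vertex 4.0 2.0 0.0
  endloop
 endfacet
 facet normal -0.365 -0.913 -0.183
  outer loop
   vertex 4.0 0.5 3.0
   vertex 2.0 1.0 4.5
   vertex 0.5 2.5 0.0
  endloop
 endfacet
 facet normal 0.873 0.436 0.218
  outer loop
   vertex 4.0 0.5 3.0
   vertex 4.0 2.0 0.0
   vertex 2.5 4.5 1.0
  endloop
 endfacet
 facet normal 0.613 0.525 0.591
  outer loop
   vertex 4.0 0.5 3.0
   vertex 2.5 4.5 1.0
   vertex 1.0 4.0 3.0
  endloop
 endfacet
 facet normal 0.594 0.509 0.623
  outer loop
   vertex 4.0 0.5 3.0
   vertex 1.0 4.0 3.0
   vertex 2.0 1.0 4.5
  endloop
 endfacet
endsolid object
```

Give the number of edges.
12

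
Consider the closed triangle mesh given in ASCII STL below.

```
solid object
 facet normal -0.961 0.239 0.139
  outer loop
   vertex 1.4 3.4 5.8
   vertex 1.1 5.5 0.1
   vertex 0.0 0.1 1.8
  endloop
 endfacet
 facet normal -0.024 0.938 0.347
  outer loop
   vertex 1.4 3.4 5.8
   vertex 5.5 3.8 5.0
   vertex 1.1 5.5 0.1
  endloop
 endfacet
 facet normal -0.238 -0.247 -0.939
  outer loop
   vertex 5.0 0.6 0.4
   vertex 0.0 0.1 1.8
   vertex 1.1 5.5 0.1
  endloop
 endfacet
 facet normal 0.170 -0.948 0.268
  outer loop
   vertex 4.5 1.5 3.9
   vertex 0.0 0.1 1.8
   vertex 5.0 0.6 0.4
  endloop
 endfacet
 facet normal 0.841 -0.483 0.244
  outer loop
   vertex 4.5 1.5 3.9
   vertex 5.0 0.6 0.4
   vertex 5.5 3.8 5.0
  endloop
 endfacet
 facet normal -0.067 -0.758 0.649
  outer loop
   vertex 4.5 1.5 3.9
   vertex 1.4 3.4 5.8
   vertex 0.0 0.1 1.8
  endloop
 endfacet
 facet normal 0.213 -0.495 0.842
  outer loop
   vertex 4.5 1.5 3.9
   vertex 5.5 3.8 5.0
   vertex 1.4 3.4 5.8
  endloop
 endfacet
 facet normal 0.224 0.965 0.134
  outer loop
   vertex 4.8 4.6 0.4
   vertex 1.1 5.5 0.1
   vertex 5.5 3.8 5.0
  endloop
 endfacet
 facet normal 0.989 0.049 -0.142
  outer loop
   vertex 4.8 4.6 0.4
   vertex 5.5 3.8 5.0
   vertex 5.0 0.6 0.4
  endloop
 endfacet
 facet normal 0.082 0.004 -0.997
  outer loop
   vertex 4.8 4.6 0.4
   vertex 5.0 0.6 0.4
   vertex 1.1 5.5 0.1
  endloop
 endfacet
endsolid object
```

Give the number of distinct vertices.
7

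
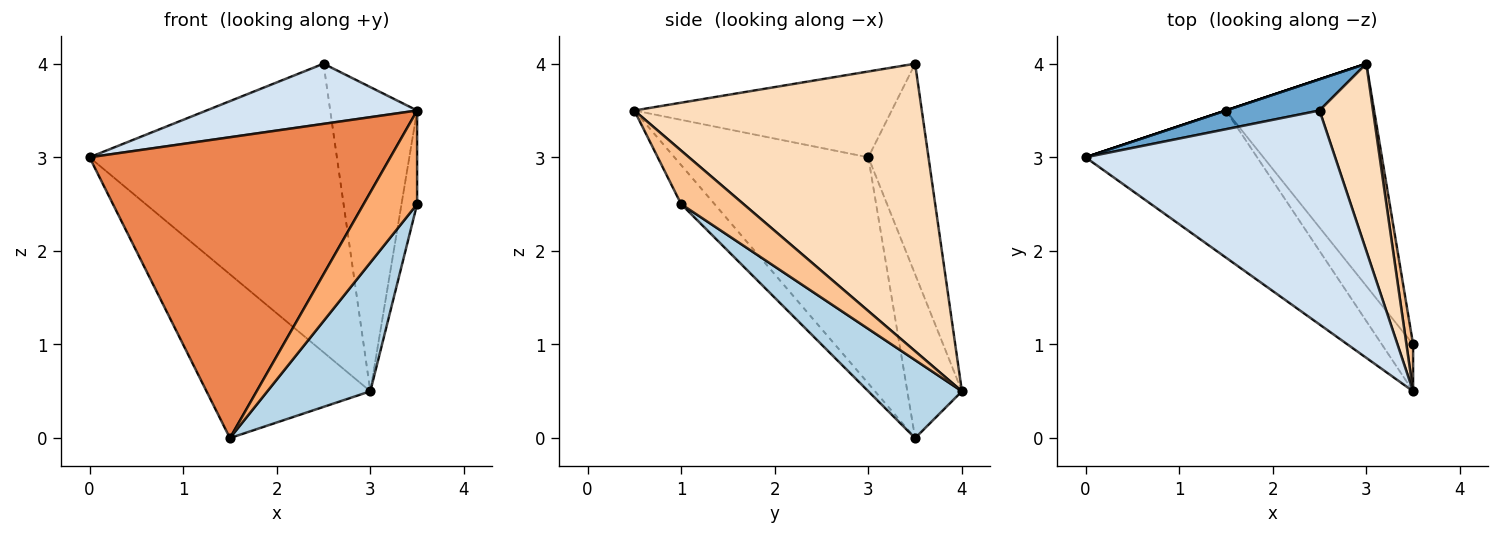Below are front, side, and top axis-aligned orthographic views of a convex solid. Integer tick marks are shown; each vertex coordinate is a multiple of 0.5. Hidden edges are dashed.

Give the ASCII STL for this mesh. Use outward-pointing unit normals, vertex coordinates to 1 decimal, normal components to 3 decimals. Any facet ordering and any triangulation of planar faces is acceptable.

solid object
 facet normal -0.235 0.966 0.104
  outer loop
   vertex 2.5 3.5 4.0
   vertex 3.0 4.0 0.5
   vertex 0.0 3.0 3.0
  endloop
 endfacet
 facet normal -0.316 0.949 0.000
  outer loop
   vertex 1.5 3.5 0.0
   vertex 0.0 3.0 3.0
   vertex 3.0 4.0 0.5
  endloop
 endfacet
 facet normal 0.415 -0.456 -0.788
  outer loop
   vertex 1.5 3.5 0.0
   vertex 3.0 4.0 0.5
   vertex 3.5 1.0 2.5
  endloop
 endfacet
 facet normal -0.314 -0.257 0.914
  outer loop
   vertex 3.5 0.5 3.5
   vertex 2.5 3.5 4.0
   vertex 0.0 3.0 3.0
  endloop
 endfacet
 facet normal -0.501 -0.777 -0.380
  outer loop
   vertex 3.5 0.5 3.5
   vertex 0.0 3.0 3.0
   vertex 1.5 3.5 0.0
  endloop
 endfacet
 facet normal -0.488 -0.781 -0.390
  outer loop
   vertex 3.5 0.5 3.5
   vertex 1.5 3.5 0.0
   vertex 3.5 1.0 2.5
  endloop
 endfacet
 facet normal 0.963 0.241 0.120
  outer loop
   vertex 3.5 0.5 3.5
   vertex 3.5 1.0 2.5
   vertex 3.0 4.0 0.5
  endloop
 endfacet
 facet normal 0.942 0.285 0.175
  outer loop
   vertex 3.5 0.5 3.5
   vertex 3.0 4.0 0.5
   vertex 2.5 3.5 4.0
  endloop
 endfacet
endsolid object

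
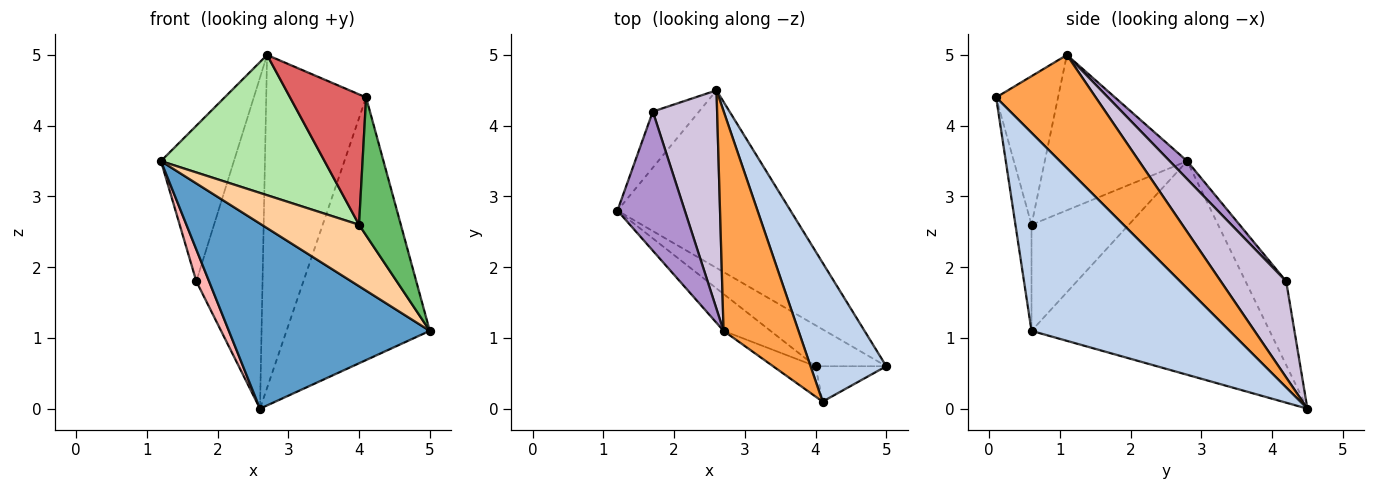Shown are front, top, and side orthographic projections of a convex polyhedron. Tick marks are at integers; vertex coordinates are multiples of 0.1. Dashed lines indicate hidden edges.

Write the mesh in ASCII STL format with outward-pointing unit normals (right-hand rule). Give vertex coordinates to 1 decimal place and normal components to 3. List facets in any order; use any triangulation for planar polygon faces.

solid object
 facet normal -0.650 -0.548 -0.526
  outer loop
   vertex 2.6 4.5 0.0
   vertex 5.0 0.6 1.1
   vertex 1.2 2.8 3.5
  endloop
 endfacet
 facet normal 0.774 0.560 0.296
  outer loop
   vertex 4.1 0.1 4.4
   vertex 5.0 0.6 1.1
   vertex 2.6 4.5 0.0
  endloop
 endfacet
 facet normal 0.640 0.641 0.423
  outer loop
   vertex 2.7 1.1 5.0
   vertex 4.1 0.1 4.4
   vertex 2.6 4.5 0.0
  endloop
 endfacet
 facet normal -0.640 -0.640 -0.426
  outer loop
   vertex 4.0 0.6 2.6
   vertex 1.2 2.8 3.5
   vertex 5.0 0.6 1.1
  endloop
 endfacet
 facet normal -0.349 -0.908 -0.233
  outer loop
   vertex 4.0 0.6 2.6
   vertex 5.0 0.6 1.1
   vertex 4.1 0.1 4.4
  endloop
 endfacet
 facet normal -0.644 -0.740 -0.195
  outer loop
   vertex 4.0 0.6 2.6
   vertex 2.7 1.1 5.0
   vertex 1.2 2.8 3.5
  endloop
 endfacet
 facet normal -0.621 -0.763 -0.177
  outer loop
   vertex 4.0 0.6 2.6
   vertex 4.1 0.1 4.4
   vertex 2.7 1.1 5.0
  endloop
 endfacet
 facet normal -0.844 -0.265 -0.466
  outer loop
   vertex 1.7 4.2 1.8
   vertex 2.6 4.5 0.0
   vertex 1.2 2.8 3.5
  endloop
 endfacet
 facet normal 0.176 0.734 0.656
  outer loop
   vertex 1.7 4.2 1.8
   vertex 1.2 2.8 3.5
   vertex 2.7 1.1 5.0
  endloop
 endfacet
 facet normal 0.636 0.644 0.425
  outer loop
   vertex 1.7 4.2 1.8
   vertex 2.7 1.1 5.0
   vertex 2.6 4.5 0.0
  endloop
 endfacet
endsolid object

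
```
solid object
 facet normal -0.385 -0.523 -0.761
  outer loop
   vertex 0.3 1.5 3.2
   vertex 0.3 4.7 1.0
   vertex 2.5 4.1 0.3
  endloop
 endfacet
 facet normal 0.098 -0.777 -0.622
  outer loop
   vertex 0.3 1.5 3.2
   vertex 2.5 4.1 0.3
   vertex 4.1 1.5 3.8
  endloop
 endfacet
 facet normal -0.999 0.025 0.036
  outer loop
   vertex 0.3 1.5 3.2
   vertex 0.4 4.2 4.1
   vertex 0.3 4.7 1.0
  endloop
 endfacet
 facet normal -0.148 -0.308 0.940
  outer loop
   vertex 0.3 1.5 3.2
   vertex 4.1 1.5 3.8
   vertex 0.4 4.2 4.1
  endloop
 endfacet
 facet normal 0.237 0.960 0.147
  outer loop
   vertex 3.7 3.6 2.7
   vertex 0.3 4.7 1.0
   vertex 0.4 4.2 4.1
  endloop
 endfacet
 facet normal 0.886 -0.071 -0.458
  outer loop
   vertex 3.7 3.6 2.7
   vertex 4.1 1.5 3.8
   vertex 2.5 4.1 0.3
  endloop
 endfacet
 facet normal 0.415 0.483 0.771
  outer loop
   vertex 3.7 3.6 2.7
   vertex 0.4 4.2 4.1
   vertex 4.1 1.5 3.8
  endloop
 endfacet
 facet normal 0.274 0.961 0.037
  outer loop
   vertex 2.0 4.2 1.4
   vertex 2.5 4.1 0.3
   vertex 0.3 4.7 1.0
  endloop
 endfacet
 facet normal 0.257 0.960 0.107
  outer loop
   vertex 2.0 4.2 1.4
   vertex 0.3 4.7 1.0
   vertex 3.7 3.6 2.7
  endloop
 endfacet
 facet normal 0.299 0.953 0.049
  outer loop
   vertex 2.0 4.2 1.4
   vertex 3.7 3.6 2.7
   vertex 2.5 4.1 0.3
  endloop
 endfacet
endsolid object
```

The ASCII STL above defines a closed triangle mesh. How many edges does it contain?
15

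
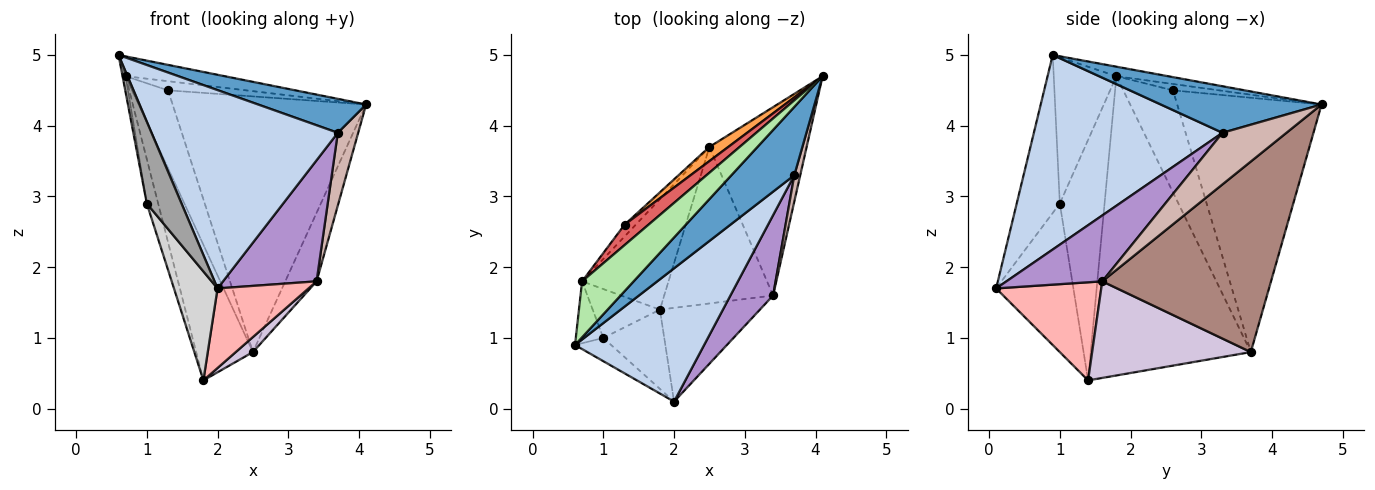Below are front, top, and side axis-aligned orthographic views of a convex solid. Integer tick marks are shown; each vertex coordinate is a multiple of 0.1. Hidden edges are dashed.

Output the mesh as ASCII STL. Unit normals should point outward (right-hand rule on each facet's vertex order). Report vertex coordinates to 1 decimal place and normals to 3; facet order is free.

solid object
 facet normal 0.552 -0.371 0.747
  outer loop
   vertex 3.7 3.3 3.9
   vertex 4.1 4.7 4.3
   vertex 0.6 0.9 5.0
  endloop
 endfacet
 facet normal 0.643 -0.635 0.427
  outer loop
   vertex 3.7 3.3 3.9
   vertex 0.6 0.9 5.0
   vertex 2.0 0.1 1.7
  endloop
 endfacet
 facet normal -0.597 0.801 0.044
  outer loop
   vertex 1.3 2.6 4.5
   vertex 4.1 4.7 4.3
   vertex 2.5 3.7 0.8
  endloop
 endfacet
 facet normal -0.909 0.322 -0.263
  outer loop
   vertex 0.7 1.8 4.7
   vertex 2.5 3.7 0.8
   vertex 1.8 1.4 0.4
  endloop
 endfacet
 facet normal -0.807 0.583 -0.088
  outer loop
   vertex 0.7 1.8 4.7
   vertex 1.3 2.6 4.5
   vertex 2.5 3.7 0.8
  endloop
 endfacet
 facet normal -0.171 0.329 0.929
  outer loop
   vertex 0.7 1.8 4.7
   vertex 0.6 0.9 5.0
   vertex 4.1 4.7 4.3
  endloop
 endfacet
 facet normal -0.235 0.398 0.887
  outer loop
   vertex 0.7 1.8 4.7
   vertex 4.1 4.7 4.3
   vertex 1.3 2.6 4.5
  endloop
 endfacet
 facet normal 0.599 -0.518 -0.610
  outer loop
   vertex 3.4 1.6 1.8
   vertex 2.0 0.1 1.7
   vertex 1.8 1.4 0.4
  endloop
 endfacet
 facet normal 0.649 -0.634 0.420
  outer loop
   vertex 3.4 1.6 1.8
   vertex 3.7 3.3 3.9
   vertex 2.0 0.1 1.7
  endloop
 endfacet
 facet normal 0.662 -0.072 -0.746
  outer loop
   vertex 3.4 1.6 1.8
   vertex 1.8 1.4 0.4
   vertex 2.5 3.7 0.8
  endloop
 endfacet
 facet normal 0.879 0.163 -0.448
  outer loop
   vertex 3.4 1.6 1.8
   vertex 2.5 3.7 0.8
   vertex 4.1 4.7 4.3
  endloop
 endfacet
 facet normal 0.947 -0.302 0.109
  outer loop
   vertex 3.4 1.6 1.8
   vertex 4.1 4.7 4.3
   vertex 3.7 3.3 3.9
  endloop
 endfacet
 facet normal -0.982 0.047 -0.185
  outer loop
   vertex 1.0 1.0 2.9
   vertex 0.6 0.9 5.0
   vertex 0.7 1.8 4.7
  endloop
 endfacet
 facet normal -0.936 0.237 -0.261
  outer loop
   vertex 1.0 1.0 2.9
   vertex 0.7 1.8 4.7
   vertex 1.8 1.4 0.4
  endloop
 endfacet
 facet normal -0.767 -0.618 -0.175
  outer loop
   vertex 1.0 1.0 2.9
   vertex 2.0 0.1 1.7
   vertex 0.6 0.9 5.0
  endloop
 endfacet
 facet normal -0.820 -0.463 -0.336
  outer loop
   vertex 1.0 1.0 2.9
   vertex 1.8 1.4 0.4
   vertex 2.0 0.1 1.7
  endloop
 endfacet
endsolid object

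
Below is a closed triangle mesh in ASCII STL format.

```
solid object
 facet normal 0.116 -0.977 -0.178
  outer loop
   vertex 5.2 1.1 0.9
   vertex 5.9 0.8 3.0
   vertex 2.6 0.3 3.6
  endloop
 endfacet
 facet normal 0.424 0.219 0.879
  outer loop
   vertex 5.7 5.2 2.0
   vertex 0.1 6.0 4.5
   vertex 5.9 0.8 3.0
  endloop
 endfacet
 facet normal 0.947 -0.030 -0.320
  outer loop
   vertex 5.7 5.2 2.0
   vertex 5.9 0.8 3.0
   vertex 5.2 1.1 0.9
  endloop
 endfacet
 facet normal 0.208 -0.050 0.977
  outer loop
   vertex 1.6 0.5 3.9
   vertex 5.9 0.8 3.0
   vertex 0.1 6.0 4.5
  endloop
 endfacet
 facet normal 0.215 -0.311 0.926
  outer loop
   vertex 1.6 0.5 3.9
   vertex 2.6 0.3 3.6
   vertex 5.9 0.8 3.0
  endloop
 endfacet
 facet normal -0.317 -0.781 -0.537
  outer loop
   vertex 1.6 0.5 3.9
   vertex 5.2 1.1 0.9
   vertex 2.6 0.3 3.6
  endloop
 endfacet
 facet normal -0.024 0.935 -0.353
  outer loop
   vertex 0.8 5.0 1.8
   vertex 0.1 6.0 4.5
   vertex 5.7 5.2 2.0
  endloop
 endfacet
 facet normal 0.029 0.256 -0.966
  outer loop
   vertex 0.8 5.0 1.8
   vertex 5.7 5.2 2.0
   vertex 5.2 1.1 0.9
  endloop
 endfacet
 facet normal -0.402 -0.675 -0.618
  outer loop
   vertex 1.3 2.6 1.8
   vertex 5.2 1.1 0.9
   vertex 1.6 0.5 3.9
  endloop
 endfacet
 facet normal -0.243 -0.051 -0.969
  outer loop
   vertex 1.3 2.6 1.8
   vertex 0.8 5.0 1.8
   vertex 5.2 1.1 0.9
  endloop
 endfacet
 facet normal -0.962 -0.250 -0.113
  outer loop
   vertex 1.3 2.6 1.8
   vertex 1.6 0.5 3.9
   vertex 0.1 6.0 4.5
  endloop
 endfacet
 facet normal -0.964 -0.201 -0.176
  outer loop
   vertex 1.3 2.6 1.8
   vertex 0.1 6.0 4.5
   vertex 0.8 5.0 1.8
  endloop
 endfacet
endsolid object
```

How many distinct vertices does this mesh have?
8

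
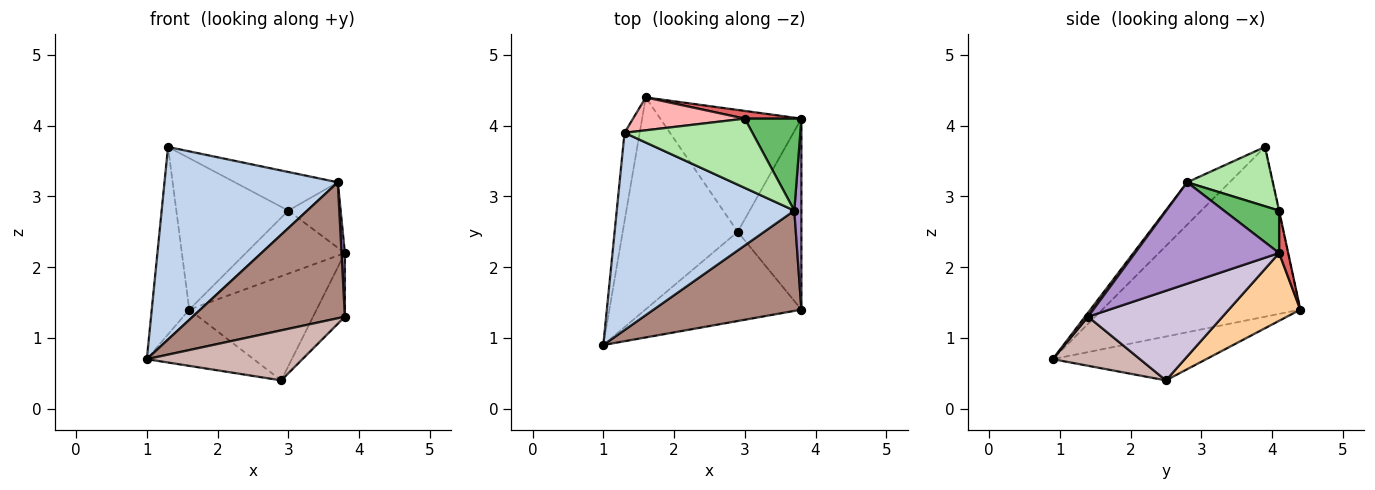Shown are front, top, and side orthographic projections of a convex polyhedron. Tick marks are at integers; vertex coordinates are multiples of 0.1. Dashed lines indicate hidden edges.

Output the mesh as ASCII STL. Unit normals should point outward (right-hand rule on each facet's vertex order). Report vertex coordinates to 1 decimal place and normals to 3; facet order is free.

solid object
 facet normal -0.979 0.185 -0.087
  outer loop
   vertex 1.3 3.9 3.7
   vertex 1.6 4.4 1.4
   vertex 1.0 0.9 0.7
  endloop
 endfacet
 facet normal -0.169 -0.689 0.705
  outer loop
   vertex 3.7 2.8 3.2
   vertex 1.3 3.9 3.7
   vertex 1.0 0.9 0.7
  endloop
 endfacet
 facet normal -0.346 0.241 -0.907
  outer loop
   vertex 2.9 2.5 0.4
   vertex 1.0 0.9 0.7
   vertex 1.6 4.4 1.4
  endloop
 endfacet
 facet normal 0.343 0.610 -0.714
  outer loop
   vertex 2.9 2.5 0.4
   vertex 1.6 4.4 1.4
   vertex 3.8 4.1 2.2
  endloop
 endfacet
 facet normal 0.521 0.495 0.695
  outer loop
   vertex 3.0 4.1 2.8
   vertex 3.7 2.8 3.2
   vertex 3.8 4.1 2.2
  endloop
 endfacet
 facet normal 0.375 0.451 0.810
  outer loop
   vertex 3.0 4.1 2.8
   vertex 1.3 3.9 3.7
   vertex 3.7 2.8 3.2
  endloop
 endfacet
 facet normal 0.091 0.988 0.121
  outer loop
   vertex 3.0 4.1 2.8
   vertex 3.8 4.1 2.2
   vertex 1.6 4.4 1.4
  endloop
 endfacet
 facet normal -0.003 0.977 0.212
  outer loop
   vertex 3.0 4.1 2.8
   vertex 1.6 4.4 1.4
   vertex 1.3 3.9 3.7
  endloop
 endfacet
 facet normal 0.997 -0.023 0.070
  outer loop
   vertex 3.8 1.4 1.3
   vertex 3.8 4.1 2.2
   vertex 3.7 2.8 3.2
  endloop
 endfacet
 facet normal 0.800 0.190 -0.569
  outer loop
   vertex 3.8 1.4 1.3
   vertex 2.9 2.5 0.4
   vertex 3.8 4.1 2.2
  endloop
 endfacet
 facet normal 0.016 -0.805 0.594
  outer loop
   vertex 3.8 1.4 1.3
   vertex 3.7 2.8 3.2
   vertex 1.0 0.9 0.7
  endloop
 endfacet
 facet normal 0.264 -0.472 -0.841
  outer loop
   vertex 3.8 1.4 1.3
   vertex 1.0 0.9 0.7
   vertex 2.9 2.5 0.4
  endloop
 endfacet
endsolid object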